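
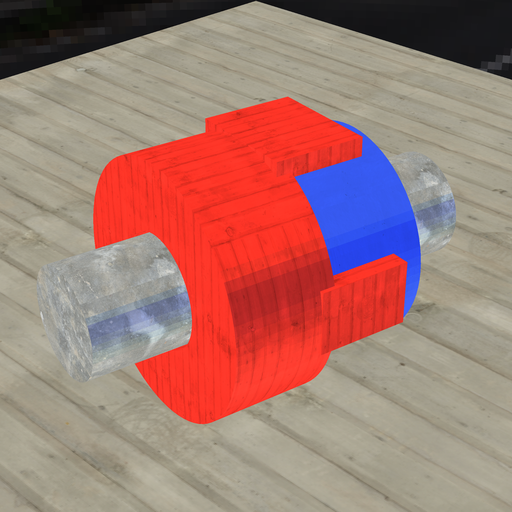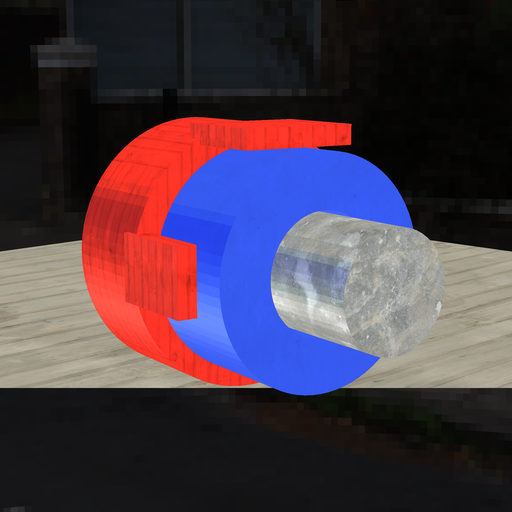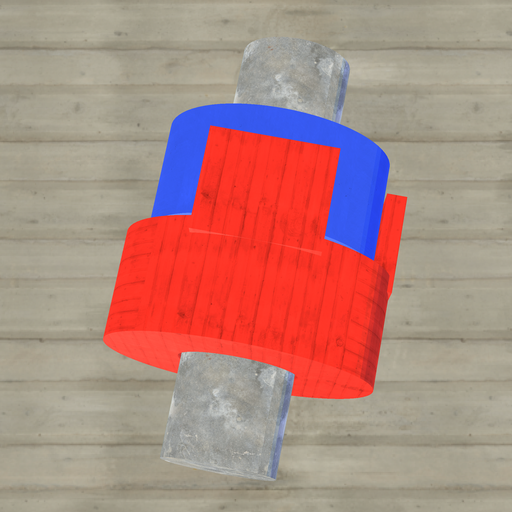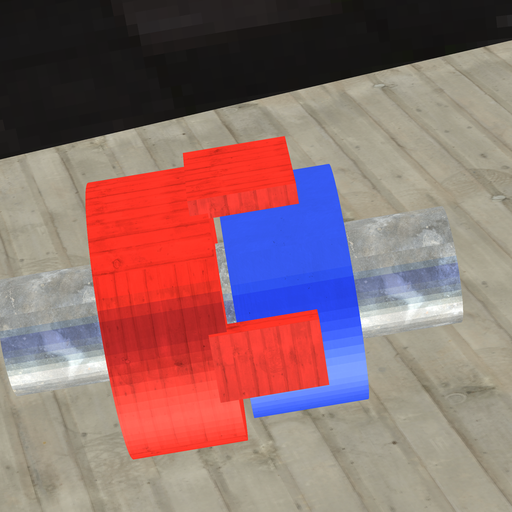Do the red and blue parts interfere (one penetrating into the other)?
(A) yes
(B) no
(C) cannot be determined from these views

(B) no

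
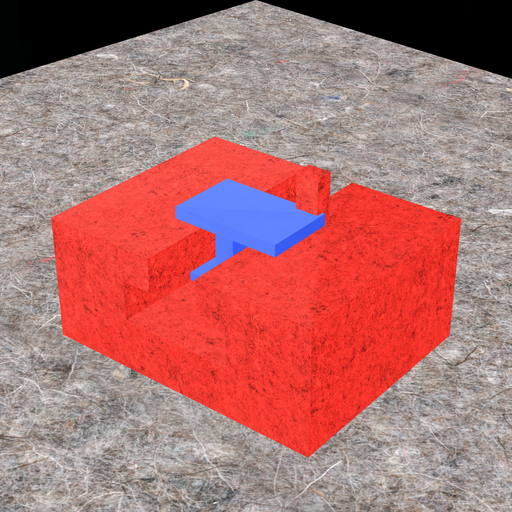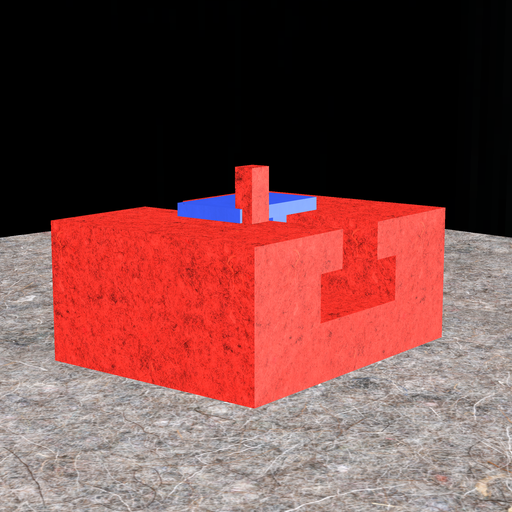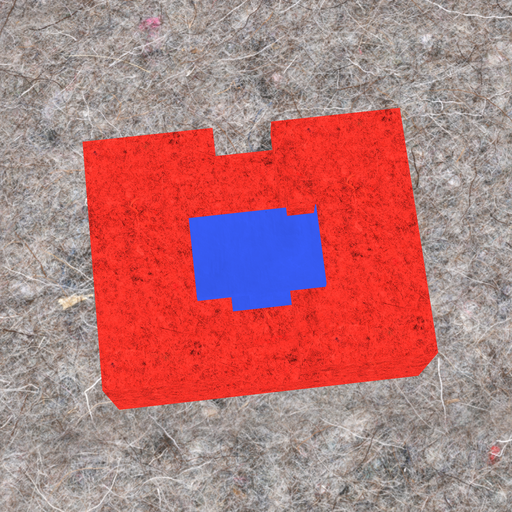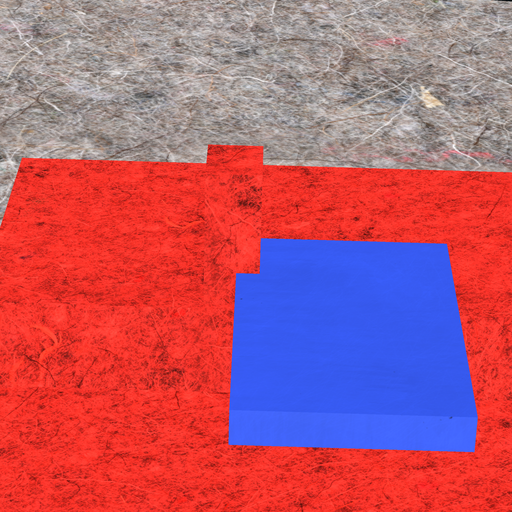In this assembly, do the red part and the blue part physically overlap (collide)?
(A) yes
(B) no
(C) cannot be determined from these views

(A) yes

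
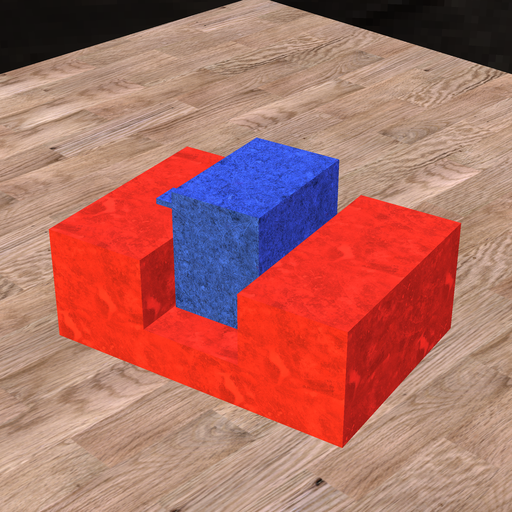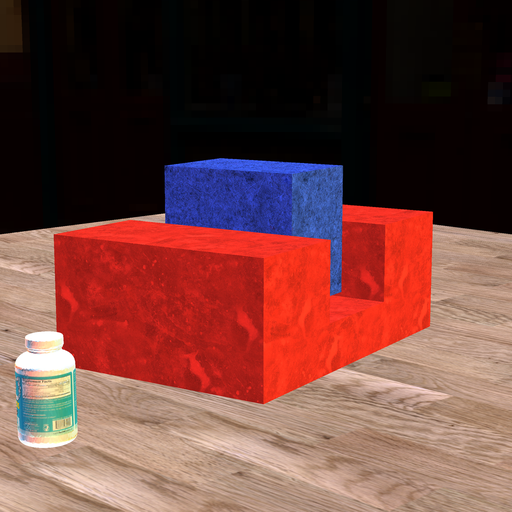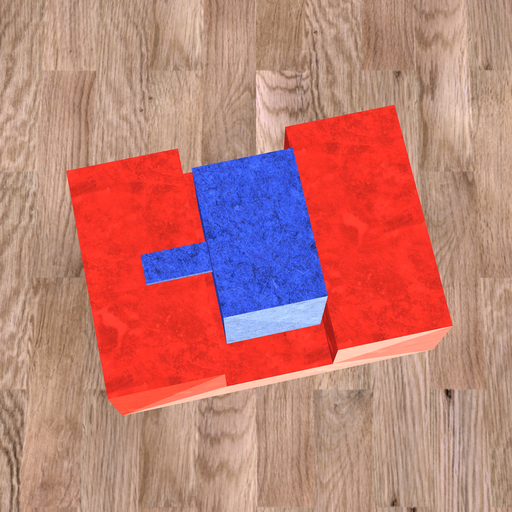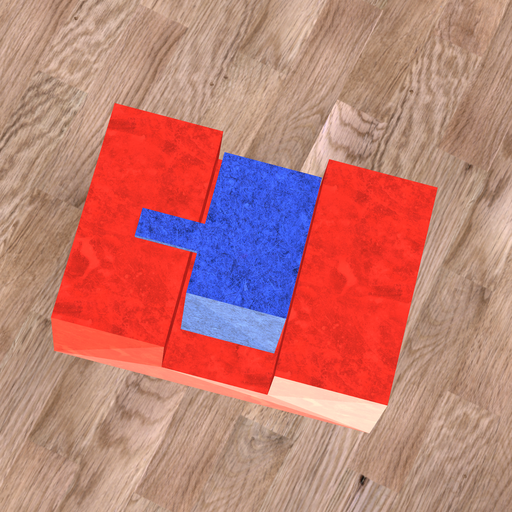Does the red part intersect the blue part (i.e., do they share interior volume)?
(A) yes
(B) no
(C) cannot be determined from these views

(B) no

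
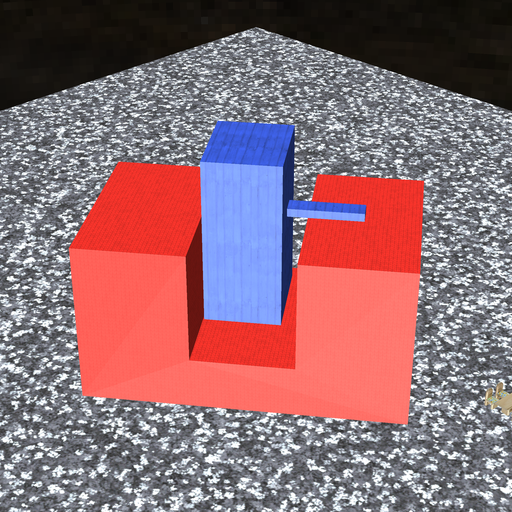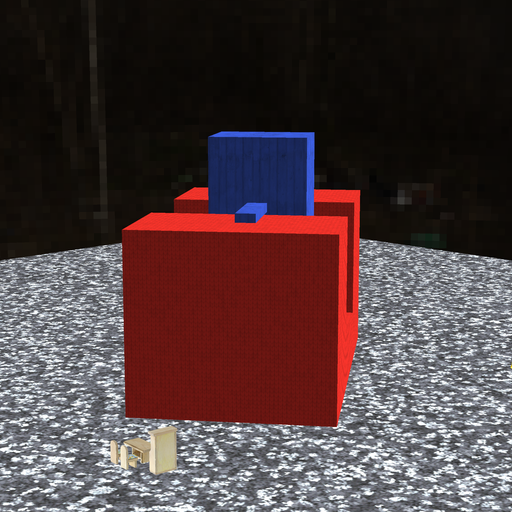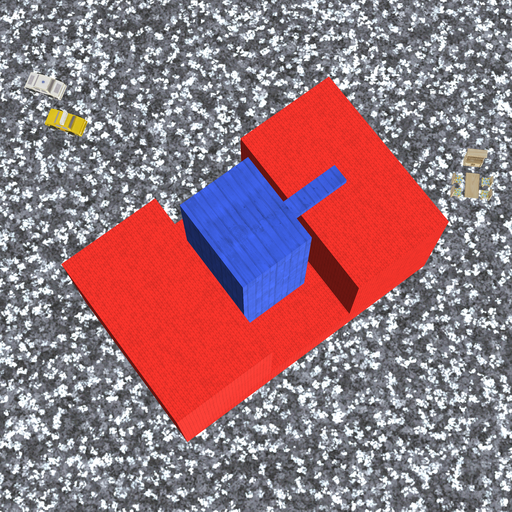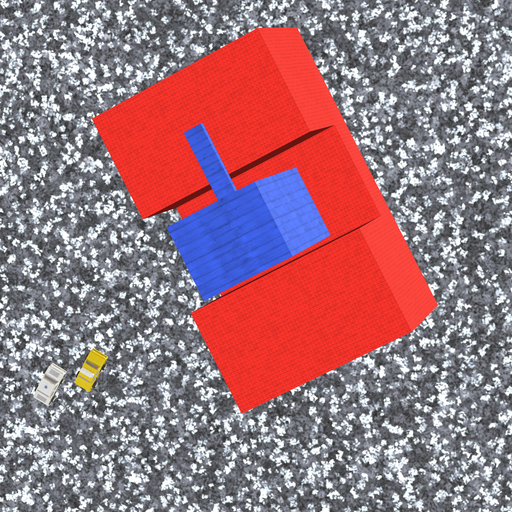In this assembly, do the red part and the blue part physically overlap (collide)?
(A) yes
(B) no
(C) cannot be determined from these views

(B) no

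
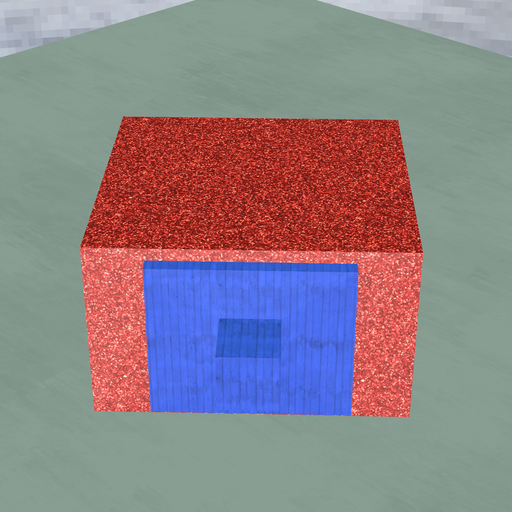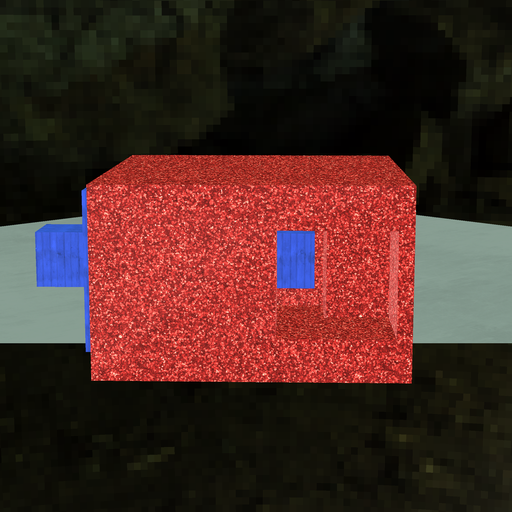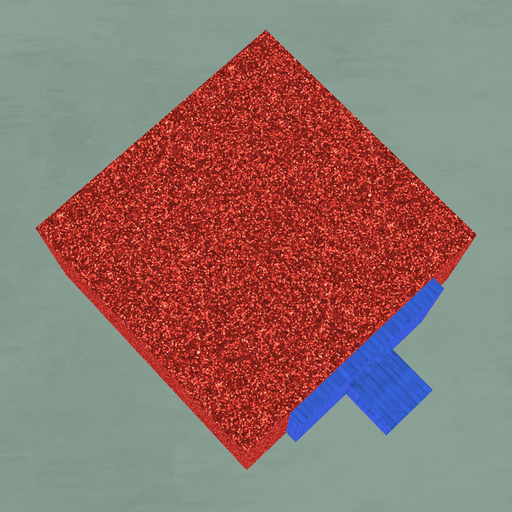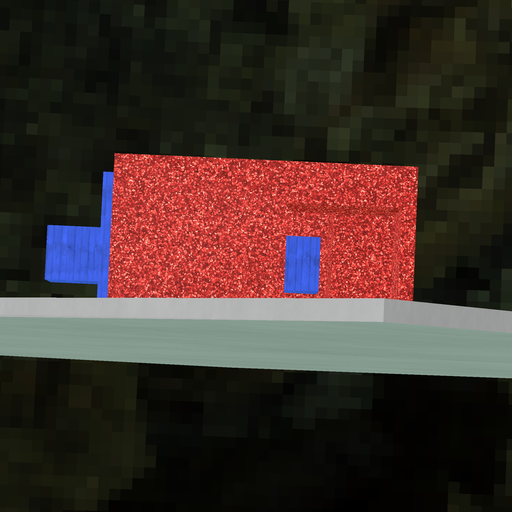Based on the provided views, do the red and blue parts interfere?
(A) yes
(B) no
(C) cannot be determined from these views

(B) no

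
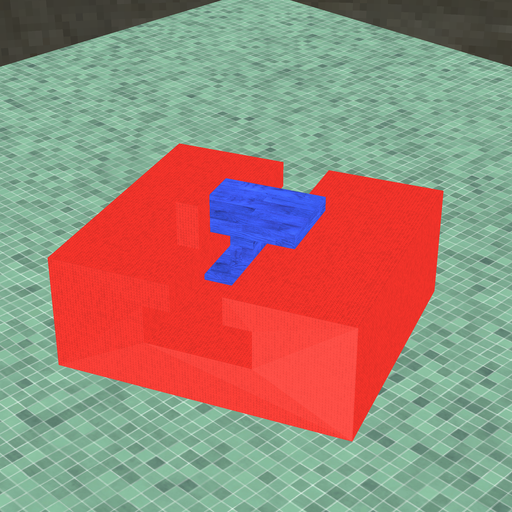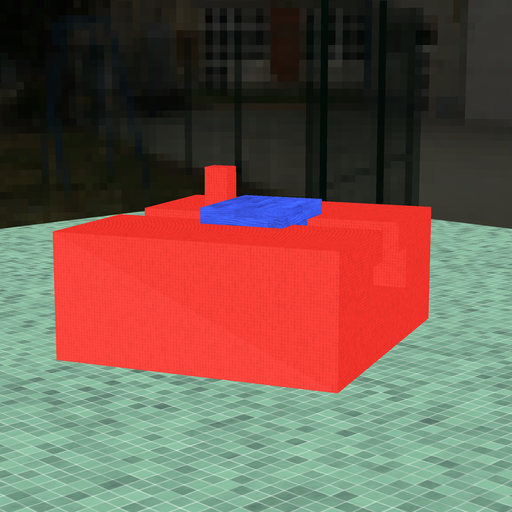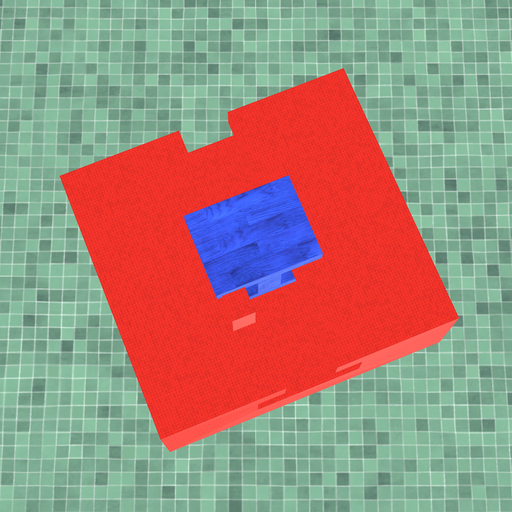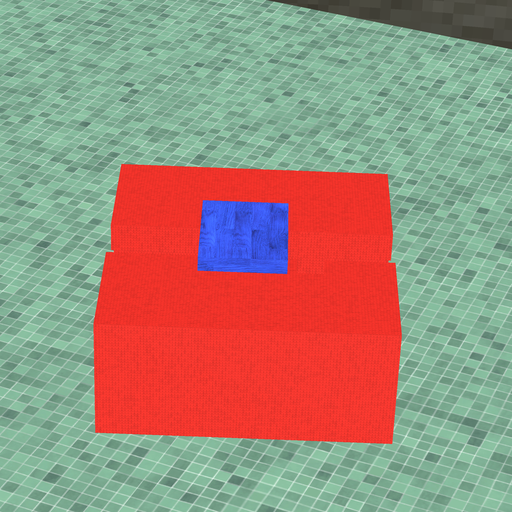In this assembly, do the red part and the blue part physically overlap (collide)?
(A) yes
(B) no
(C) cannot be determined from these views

(B) no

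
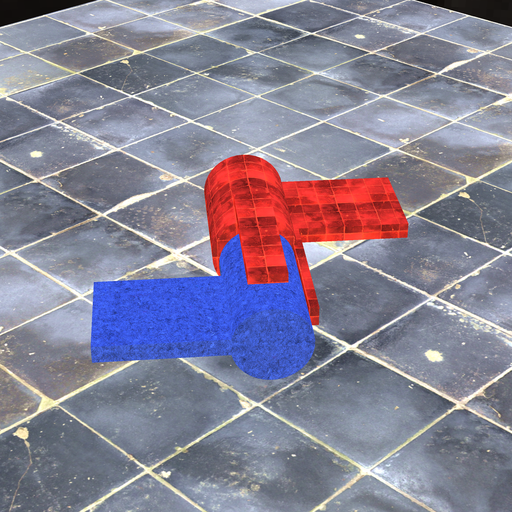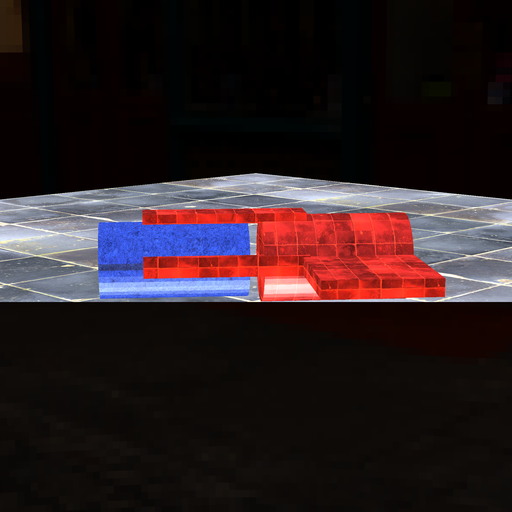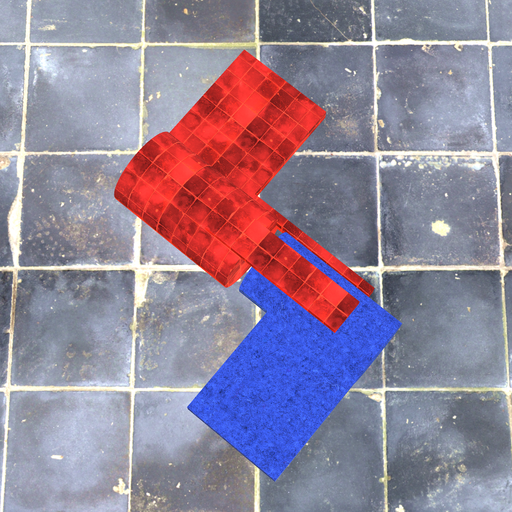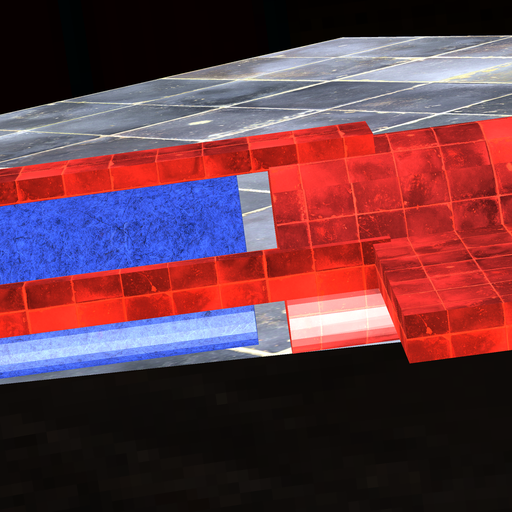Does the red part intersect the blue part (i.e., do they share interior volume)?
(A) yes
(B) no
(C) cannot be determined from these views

(B) no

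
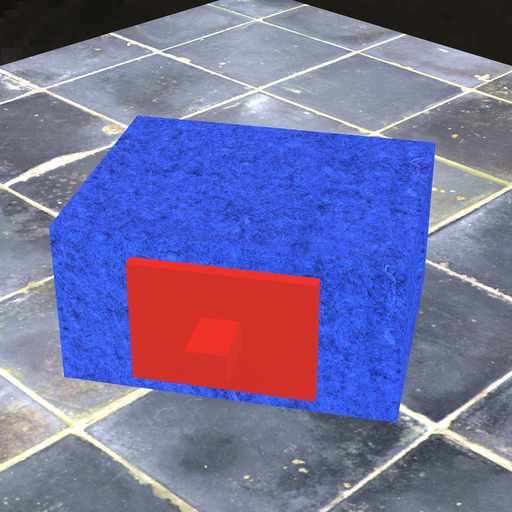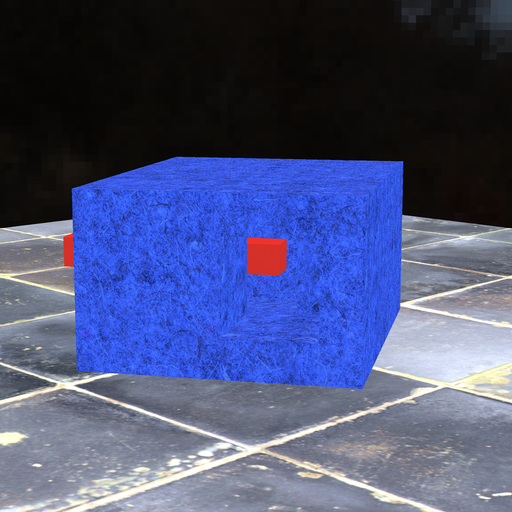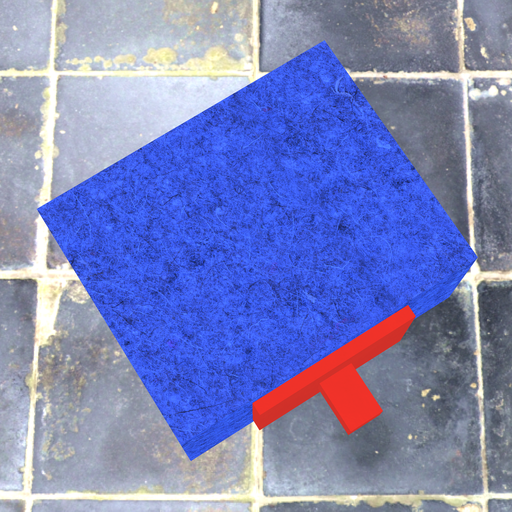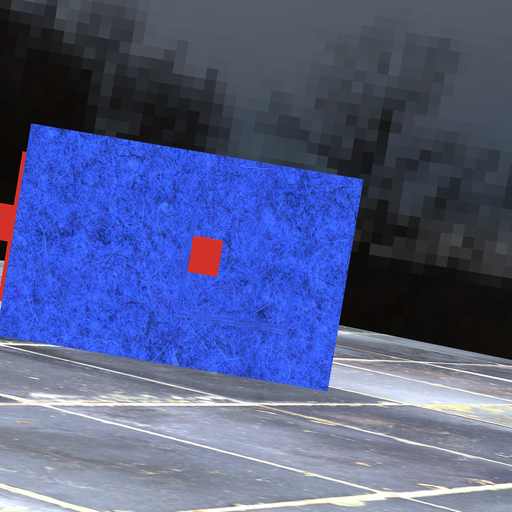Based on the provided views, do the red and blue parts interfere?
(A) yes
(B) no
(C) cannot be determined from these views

(B) no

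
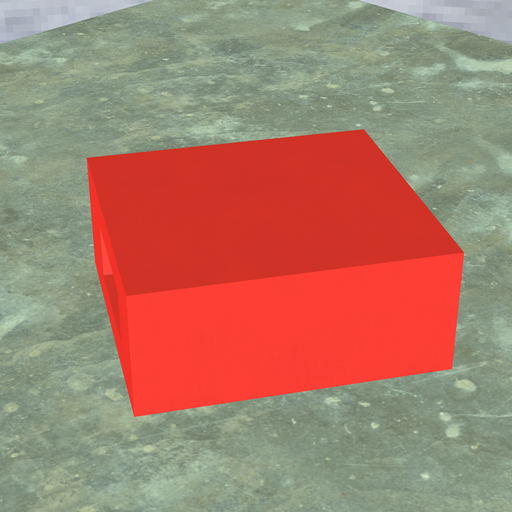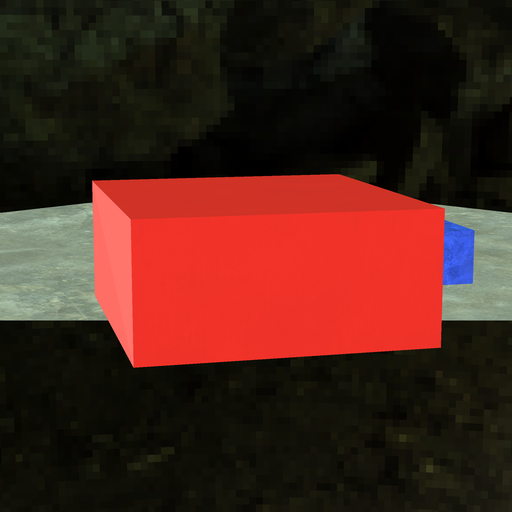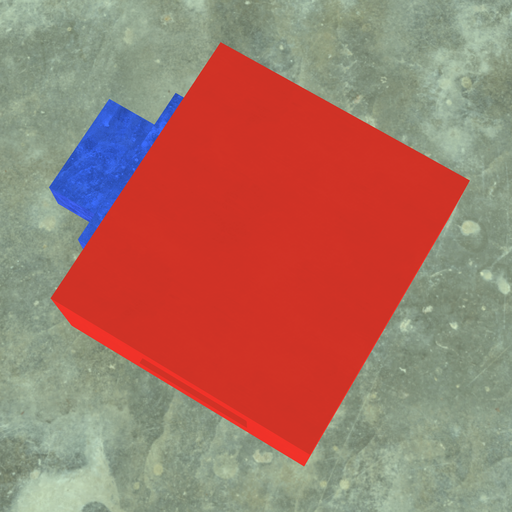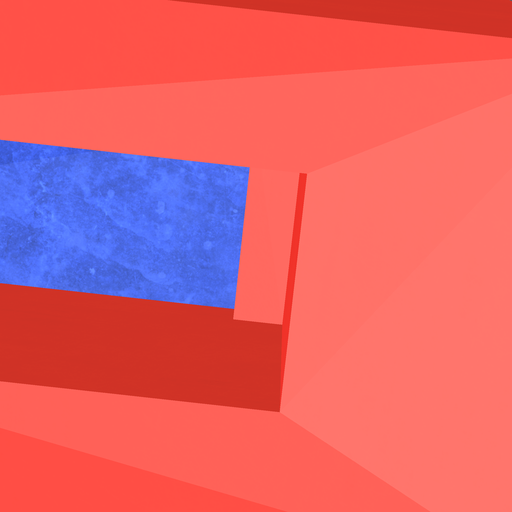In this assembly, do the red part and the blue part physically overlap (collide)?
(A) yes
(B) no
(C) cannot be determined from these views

(A) yes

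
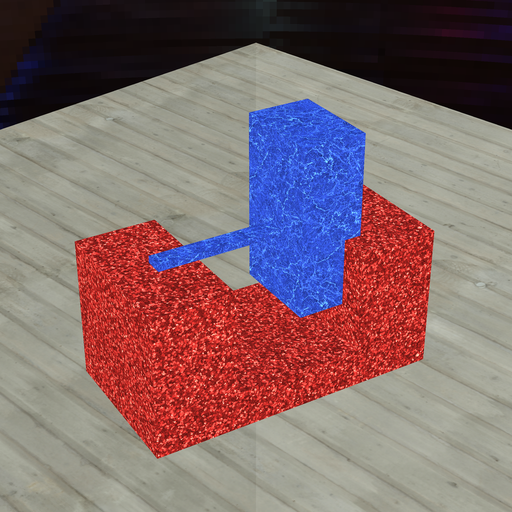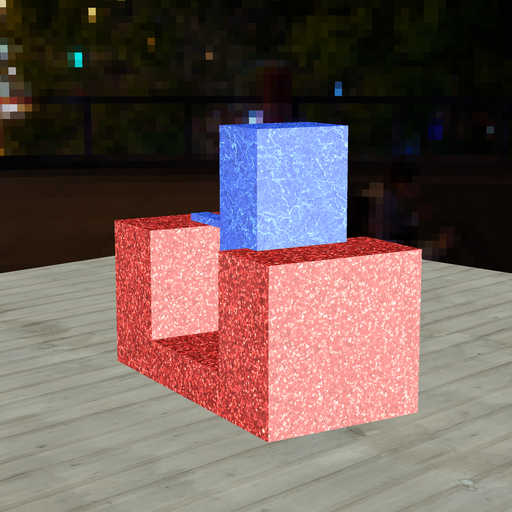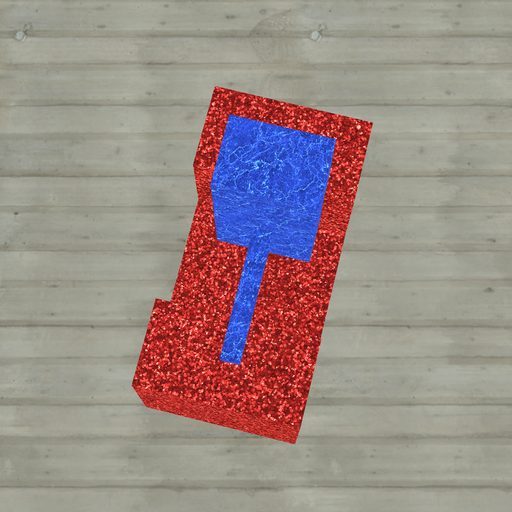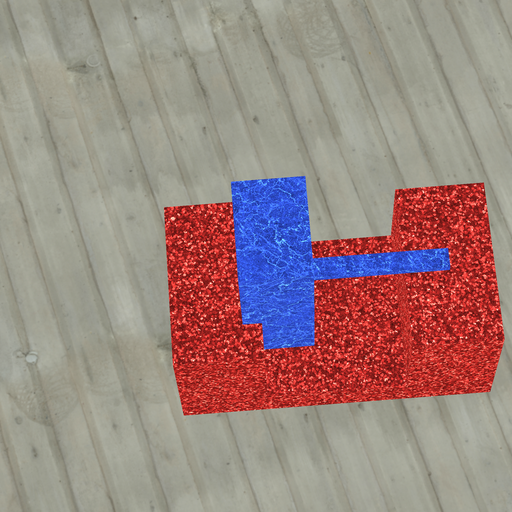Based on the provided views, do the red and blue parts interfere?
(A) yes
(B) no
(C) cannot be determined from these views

(A) yes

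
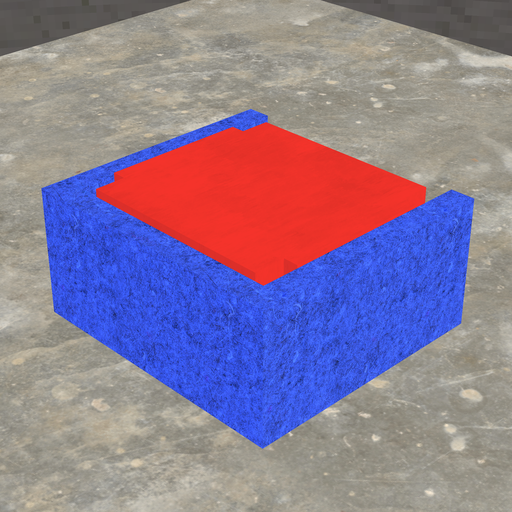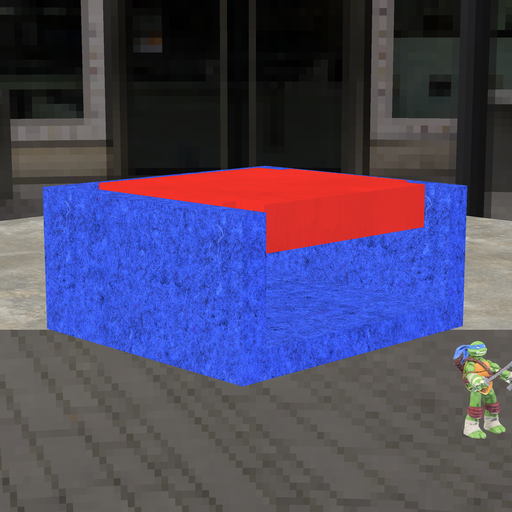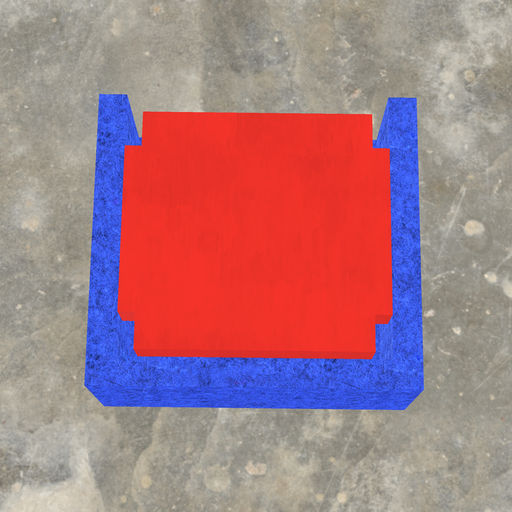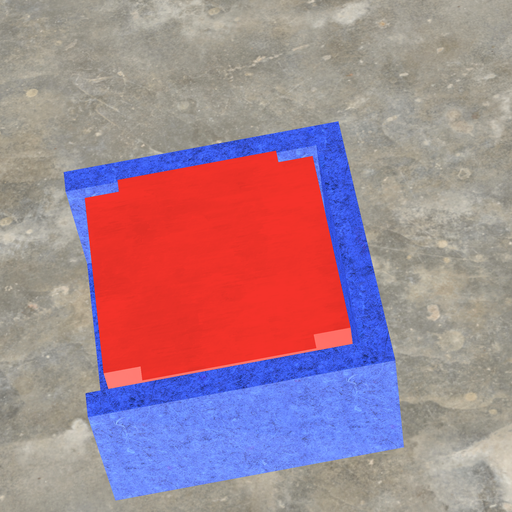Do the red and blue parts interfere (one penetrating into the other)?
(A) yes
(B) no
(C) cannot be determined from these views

(B) no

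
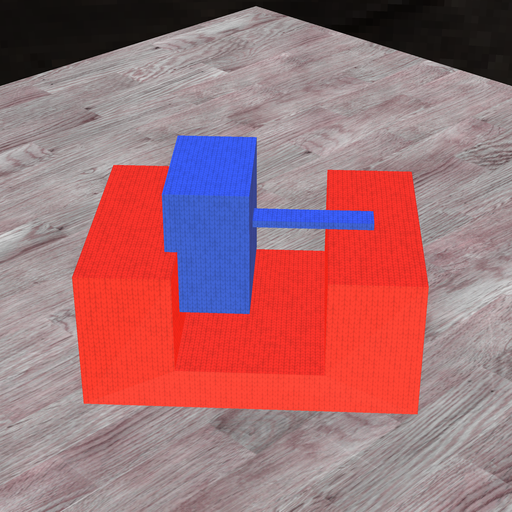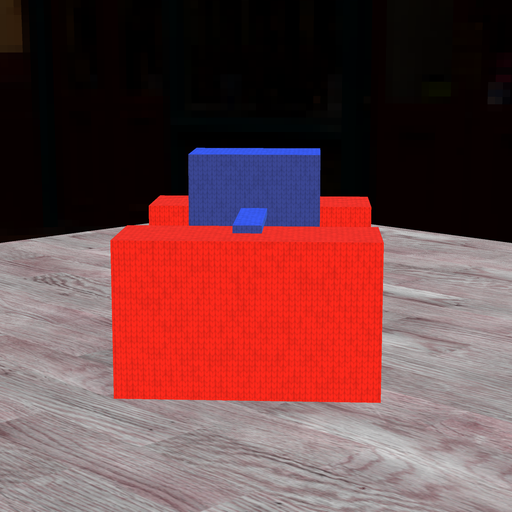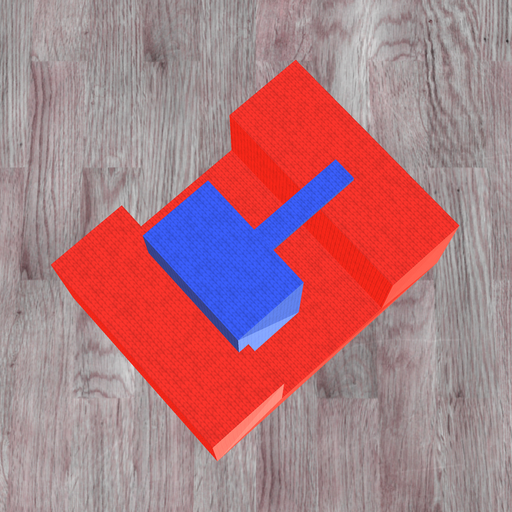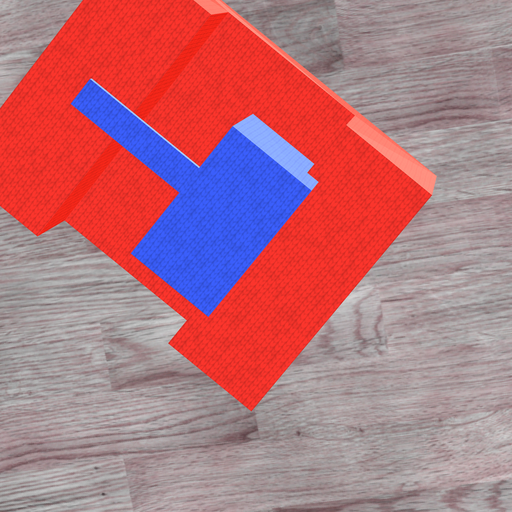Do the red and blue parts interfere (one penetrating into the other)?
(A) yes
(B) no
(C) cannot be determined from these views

(A) yes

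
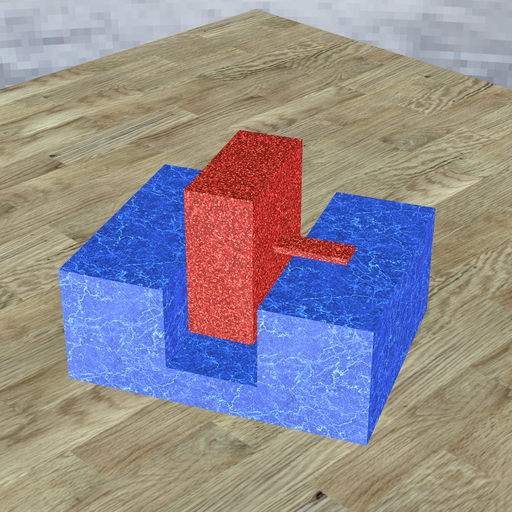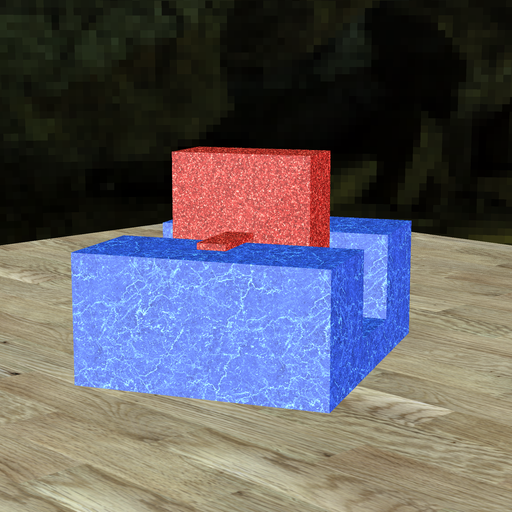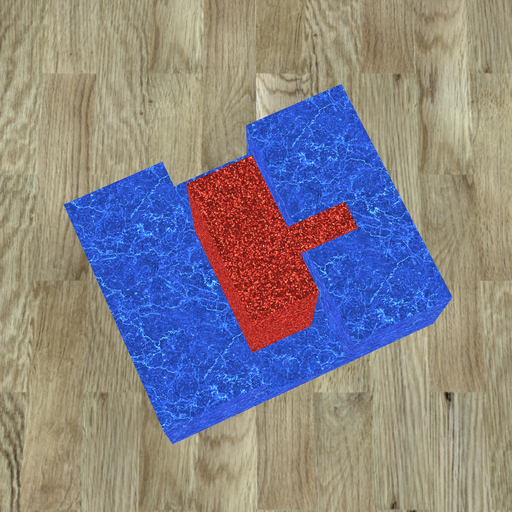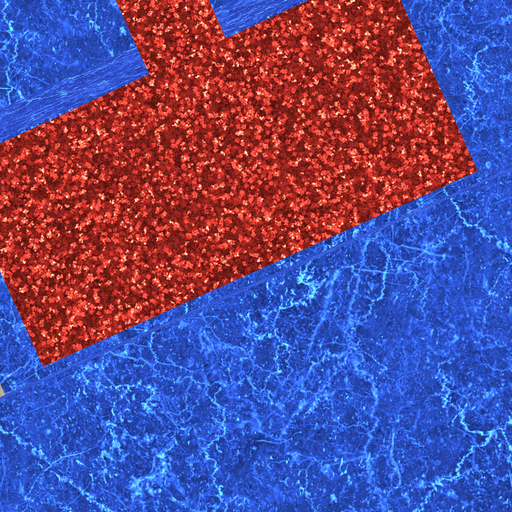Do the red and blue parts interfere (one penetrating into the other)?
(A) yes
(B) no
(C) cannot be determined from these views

(B) no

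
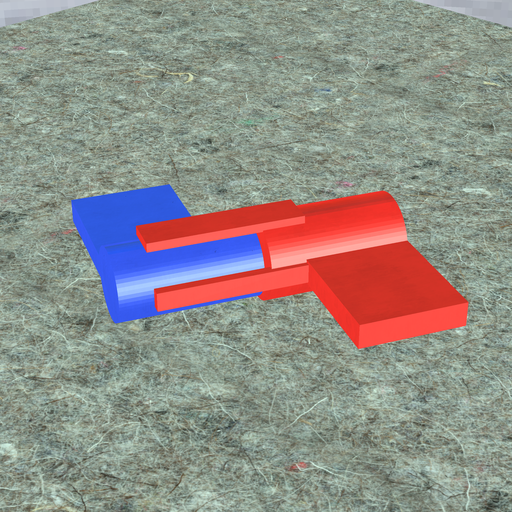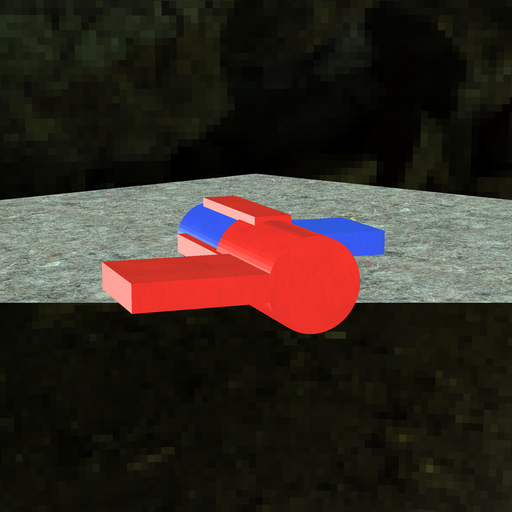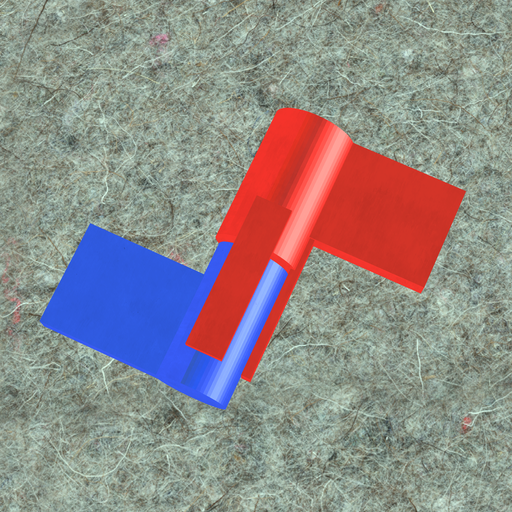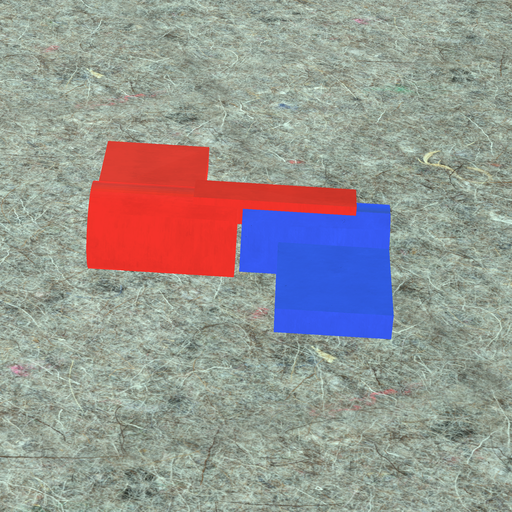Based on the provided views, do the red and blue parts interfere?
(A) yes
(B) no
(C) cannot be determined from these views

(B) no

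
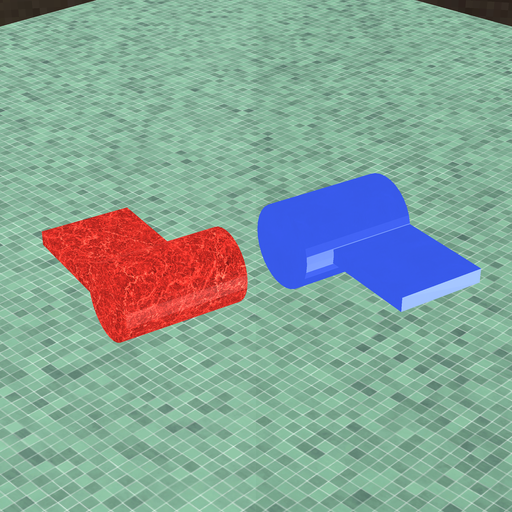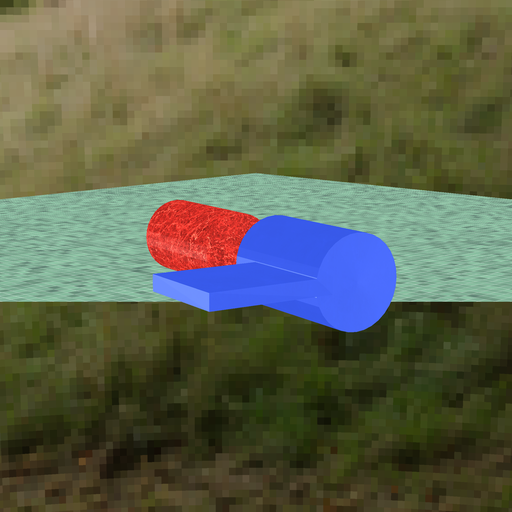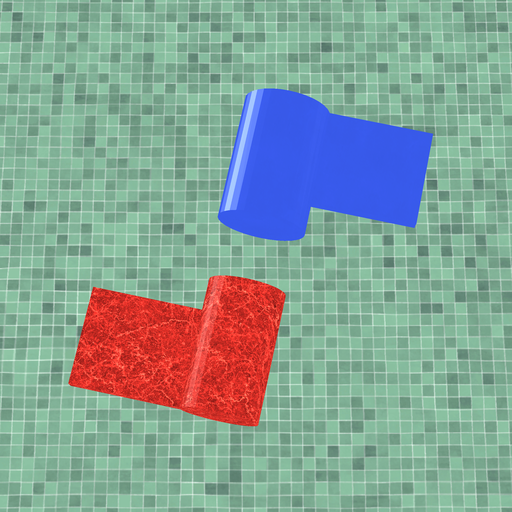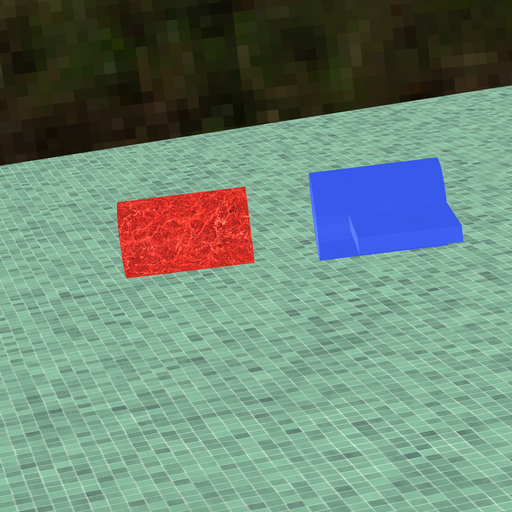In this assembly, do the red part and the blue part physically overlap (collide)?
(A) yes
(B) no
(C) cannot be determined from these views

(B) no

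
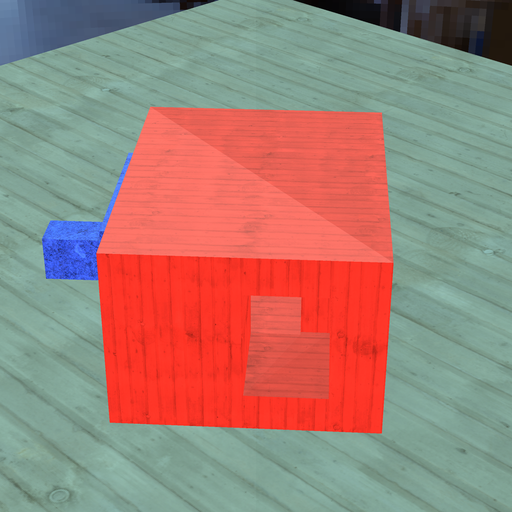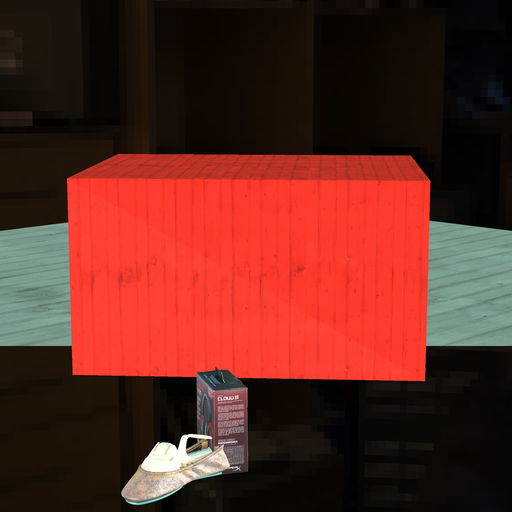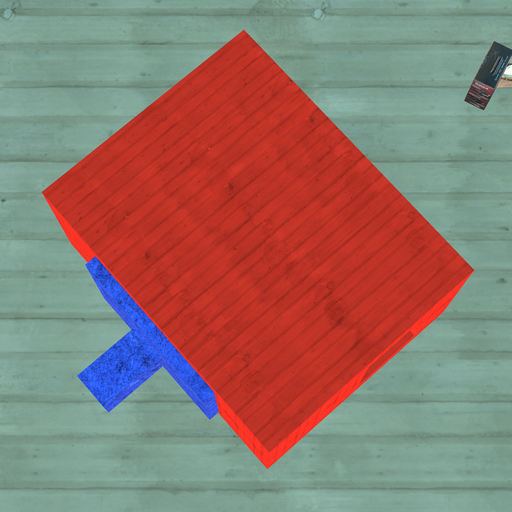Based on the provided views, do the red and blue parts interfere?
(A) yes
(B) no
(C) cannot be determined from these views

(C) cannot be determined from these views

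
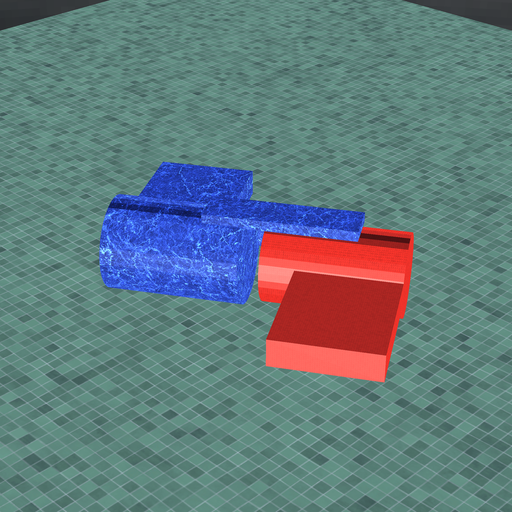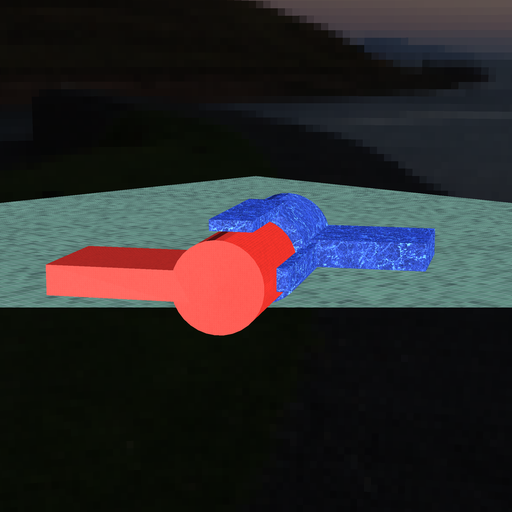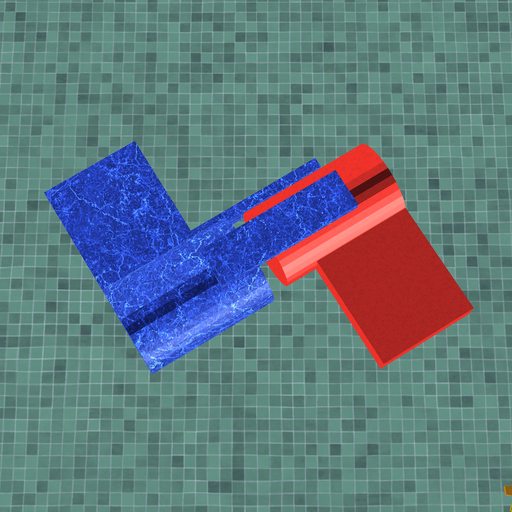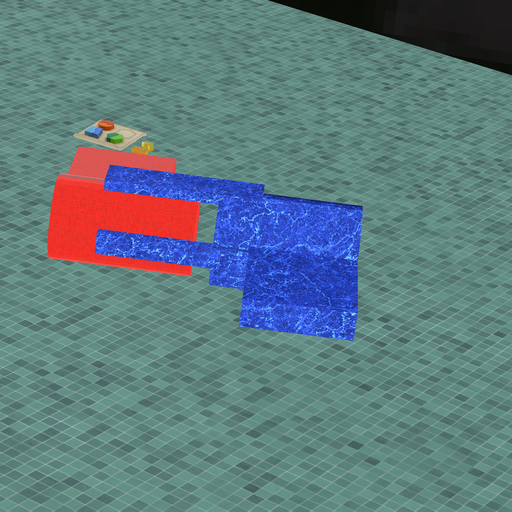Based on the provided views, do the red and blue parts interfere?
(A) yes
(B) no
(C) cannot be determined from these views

(B) no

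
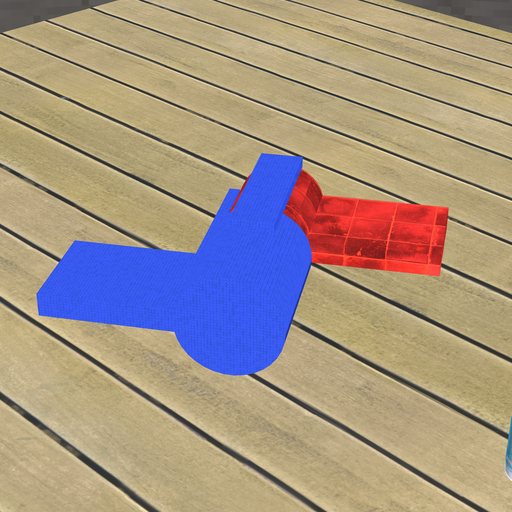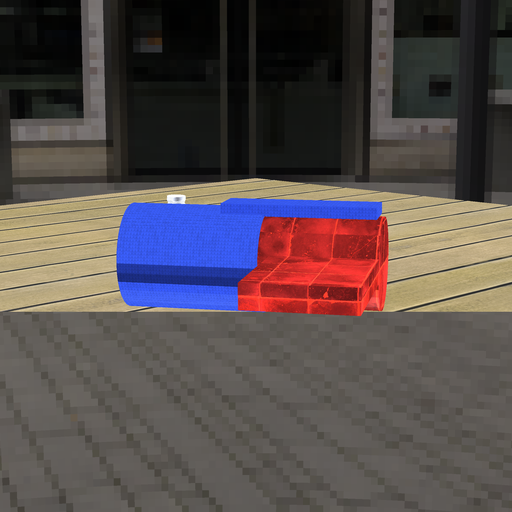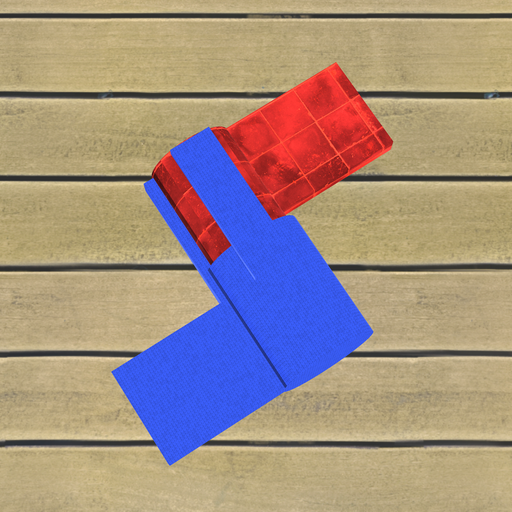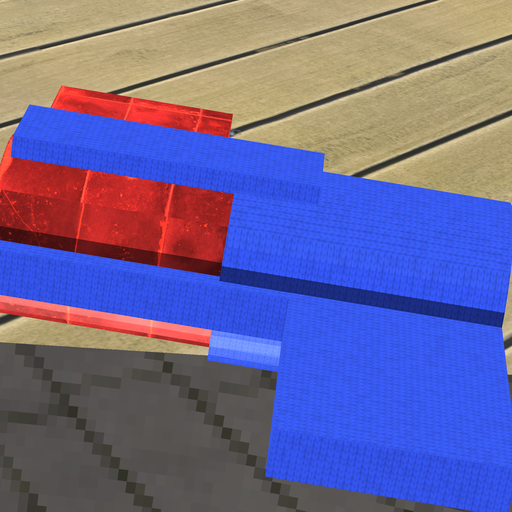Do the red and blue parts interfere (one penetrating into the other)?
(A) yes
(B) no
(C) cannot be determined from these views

(A) yes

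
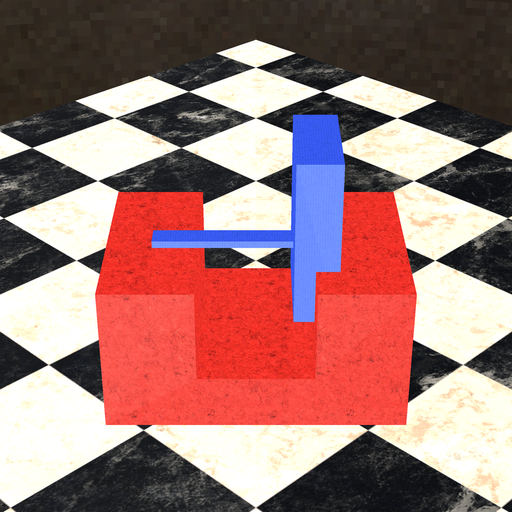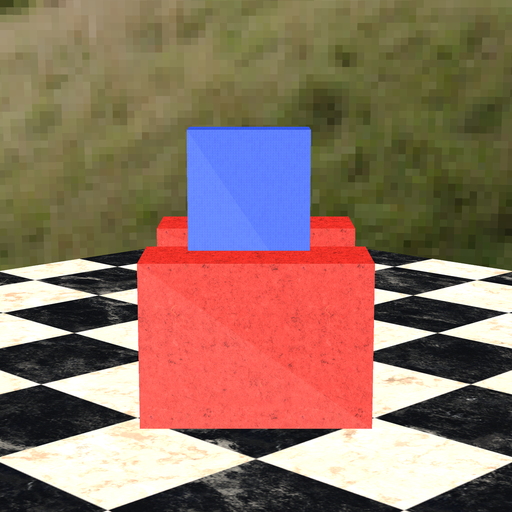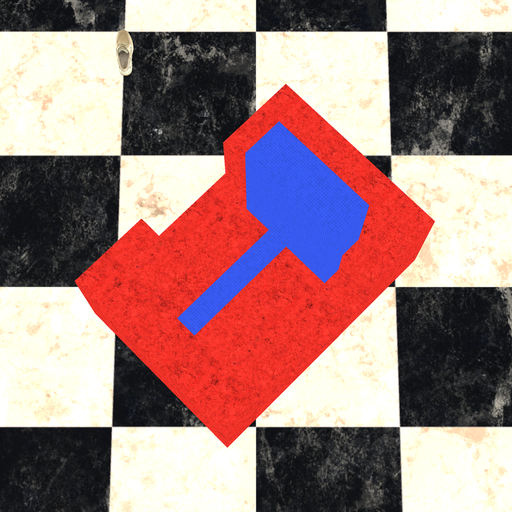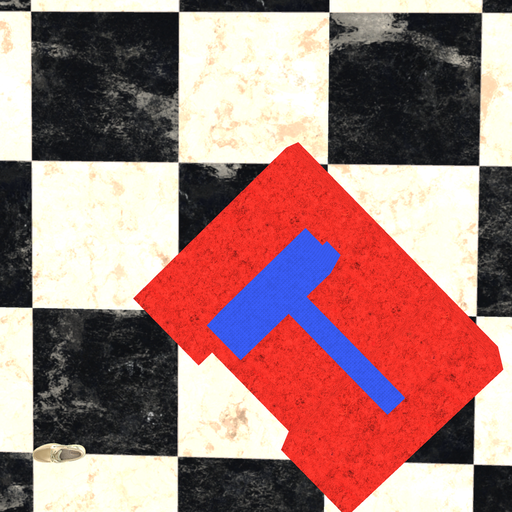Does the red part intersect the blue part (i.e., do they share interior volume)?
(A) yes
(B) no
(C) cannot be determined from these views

(A) yes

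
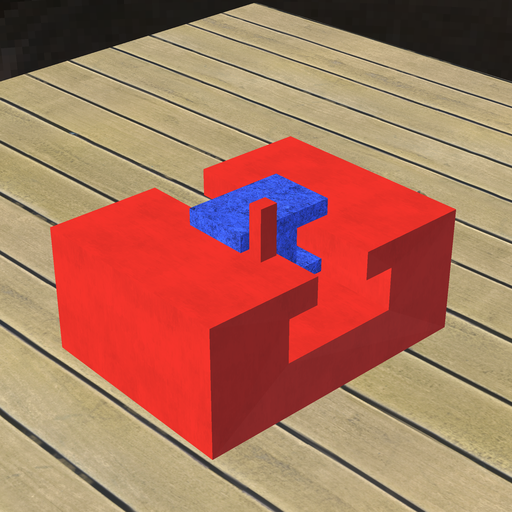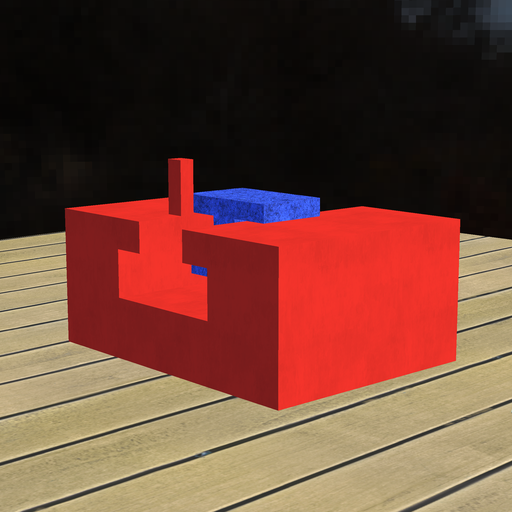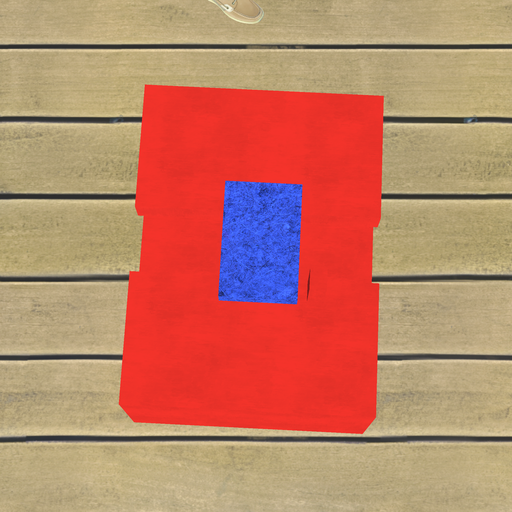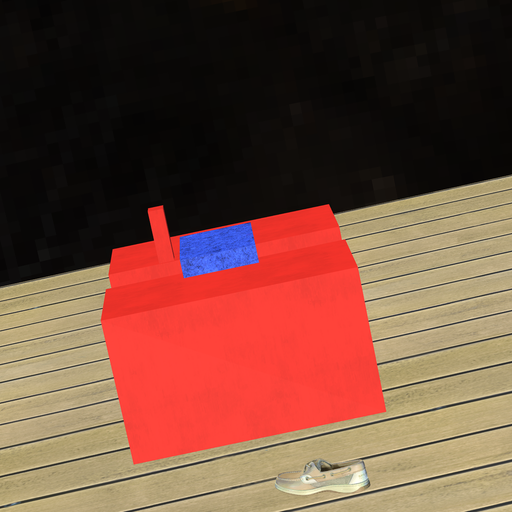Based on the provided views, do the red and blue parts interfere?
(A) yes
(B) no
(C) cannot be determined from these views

(B) no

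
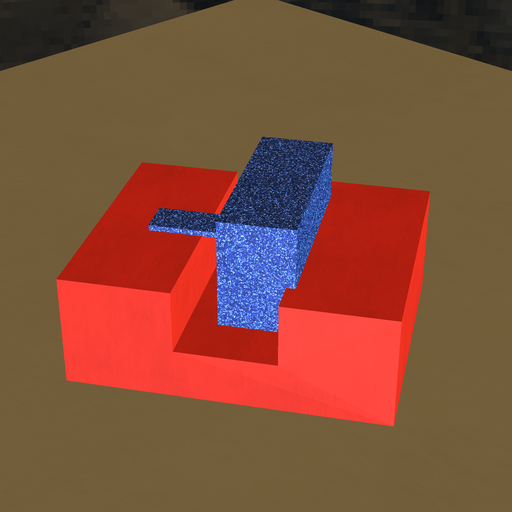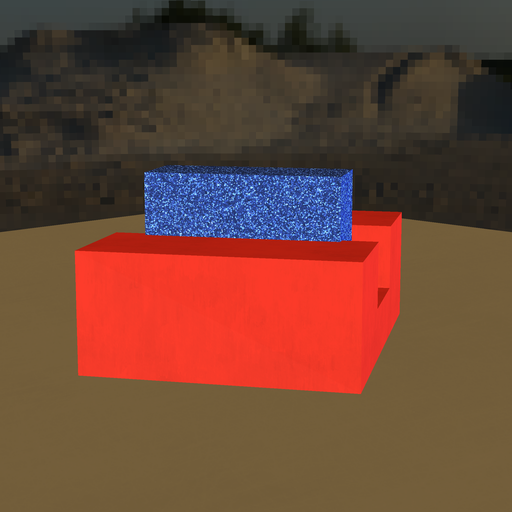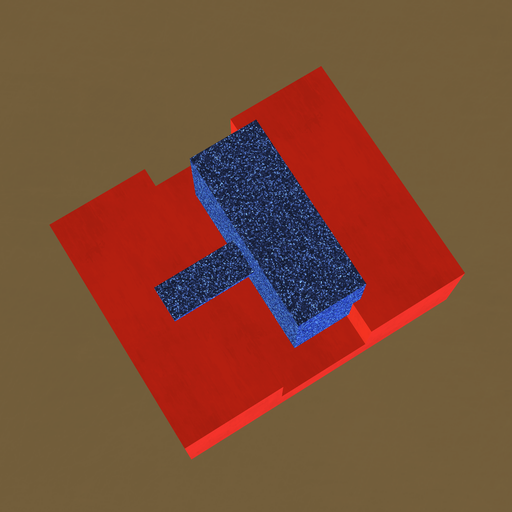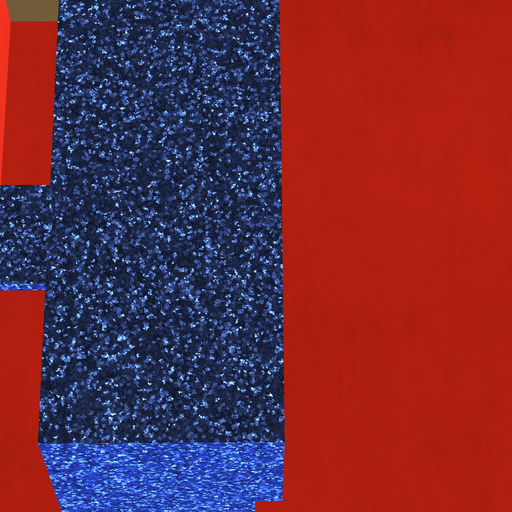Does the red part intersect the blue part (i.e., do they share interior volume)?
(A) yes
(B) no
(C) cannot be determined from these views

(A) yes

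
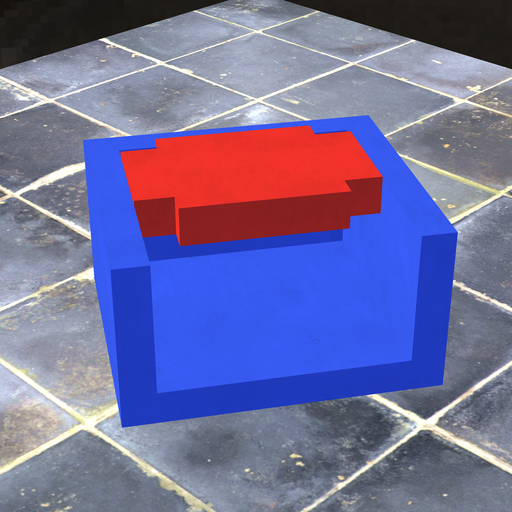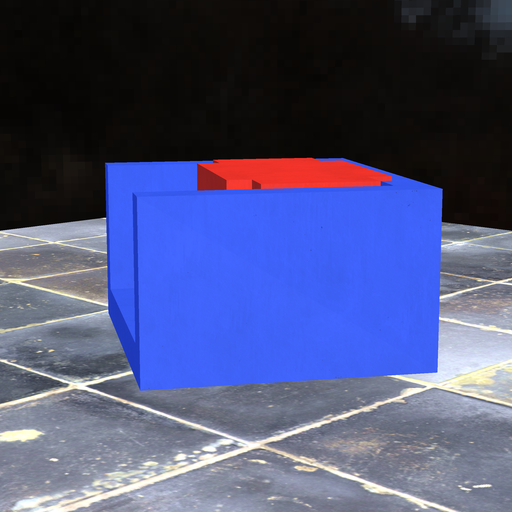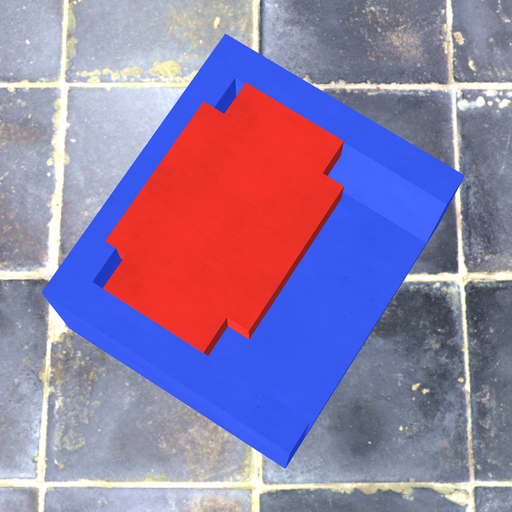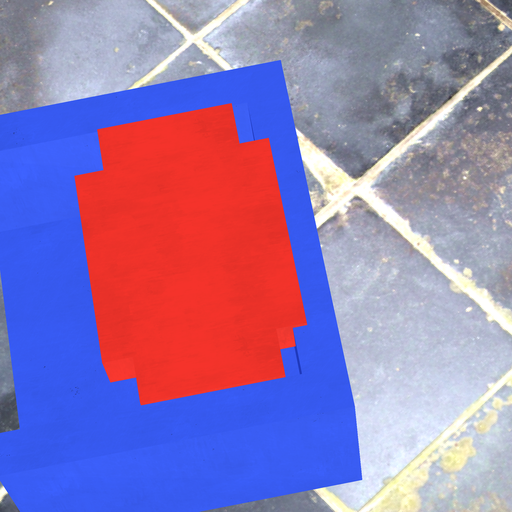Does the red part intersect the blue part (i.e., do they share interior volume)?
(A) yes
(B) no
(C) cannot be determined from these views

(A) yes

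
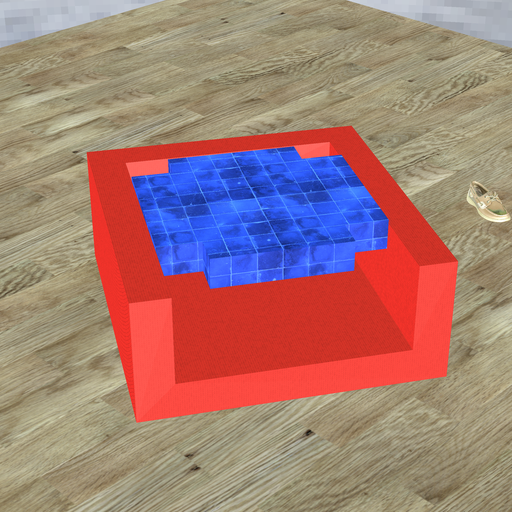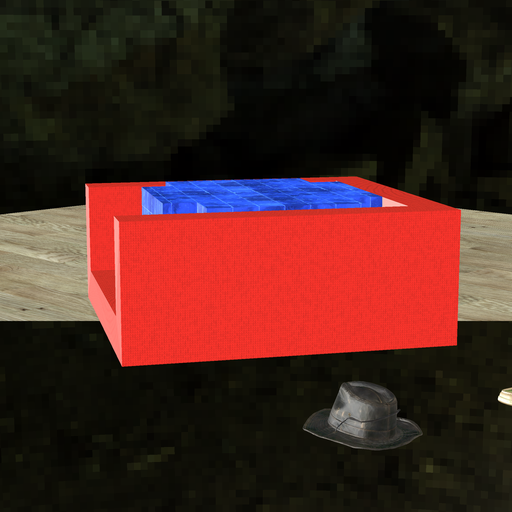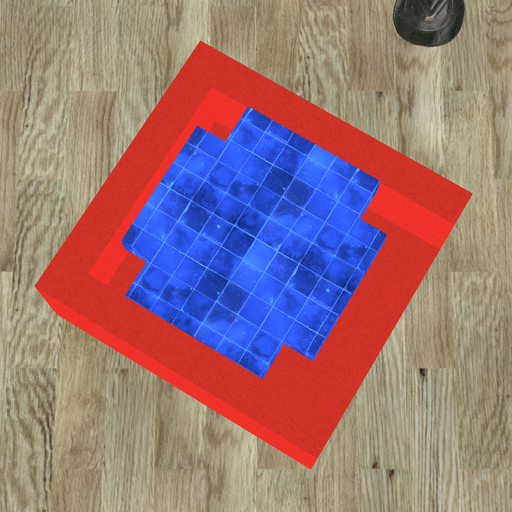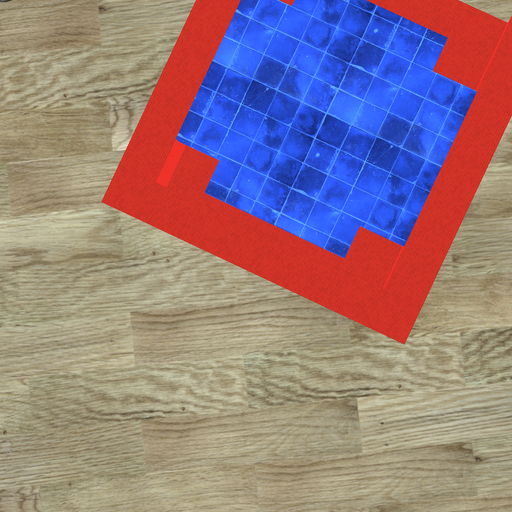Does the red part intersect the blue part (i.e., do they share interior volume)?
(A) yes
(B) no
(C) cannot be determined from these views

(B) no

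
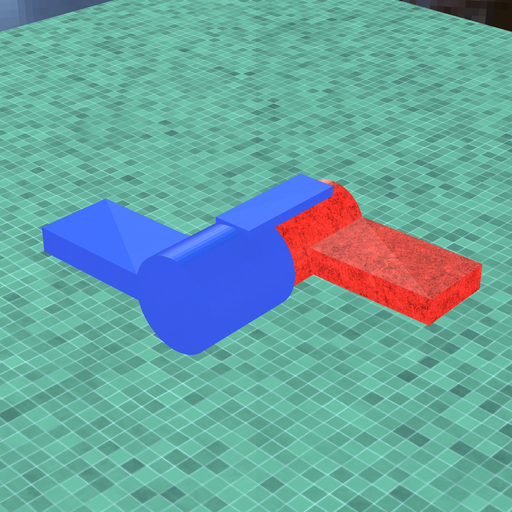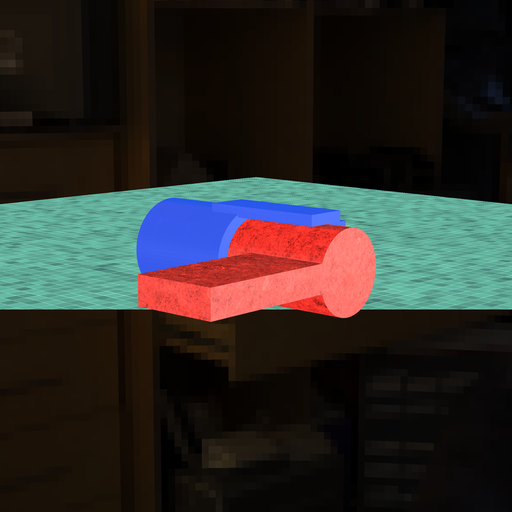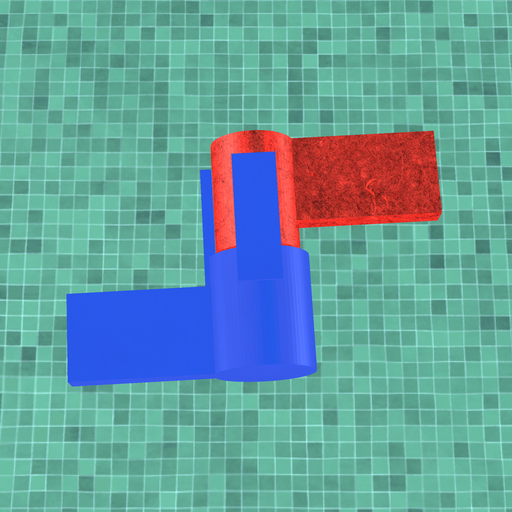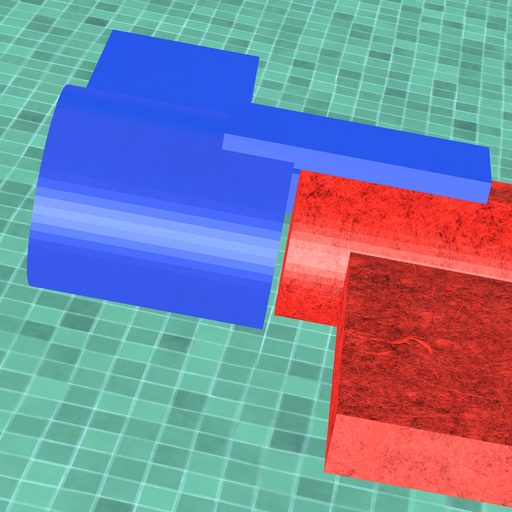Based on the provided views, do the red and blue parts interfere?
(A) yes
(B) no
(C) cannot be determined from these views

(B) no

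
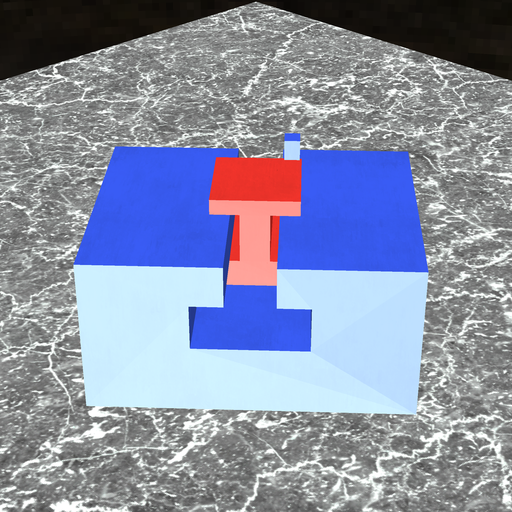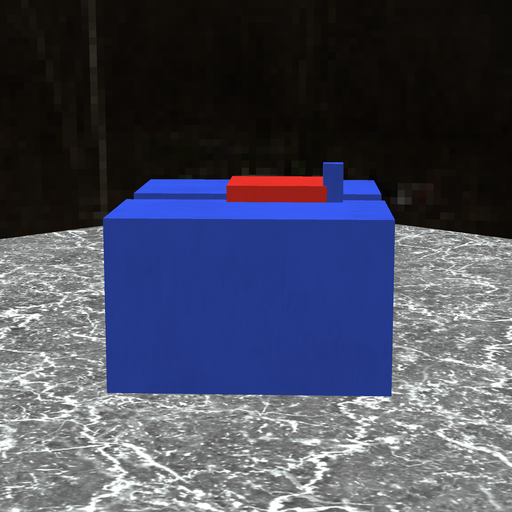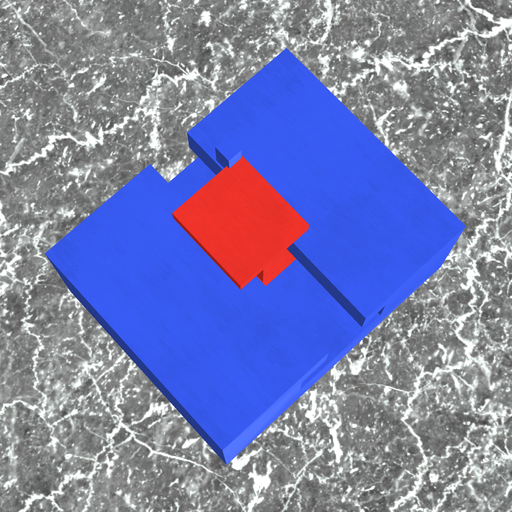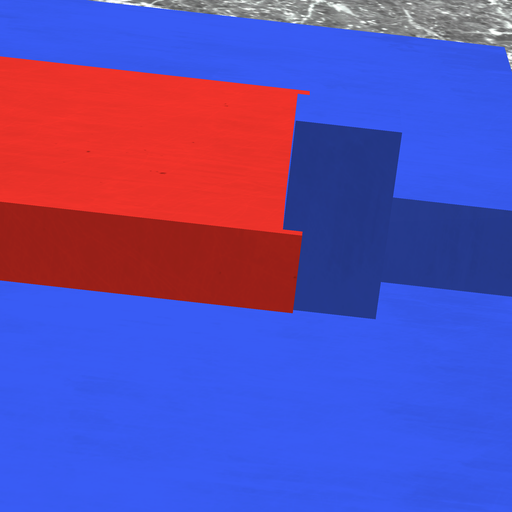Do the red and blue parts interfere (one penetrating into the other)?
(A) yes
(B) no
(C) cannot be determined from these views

(A) yes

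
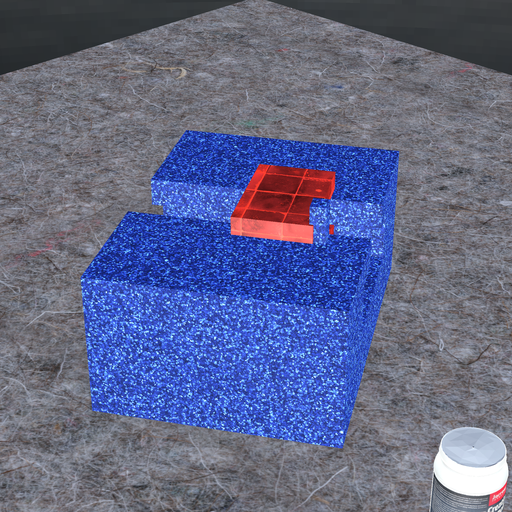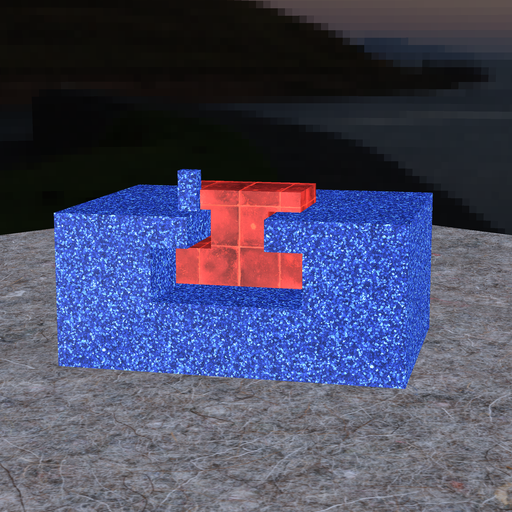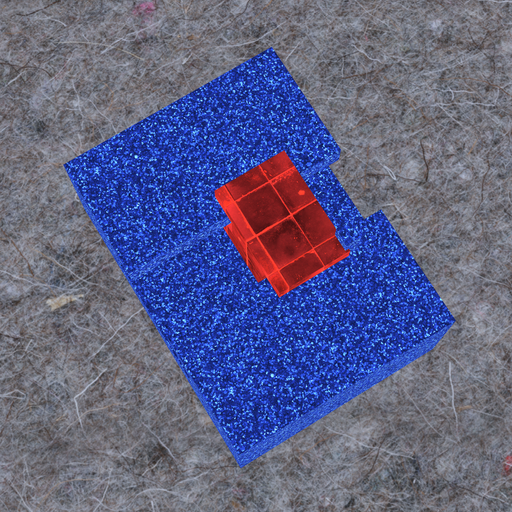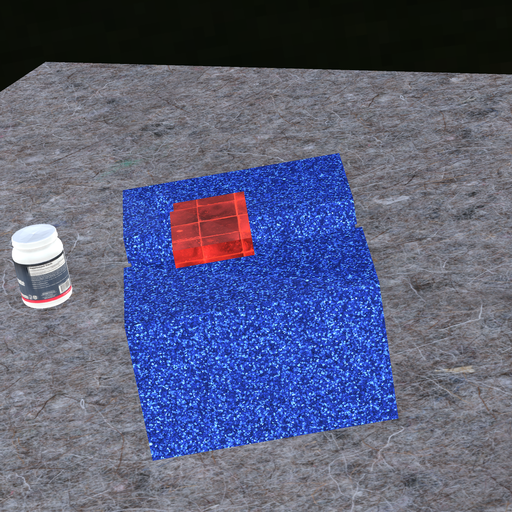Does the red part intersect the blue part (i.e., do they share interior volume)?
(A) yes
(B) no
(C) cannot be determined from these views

(A) yes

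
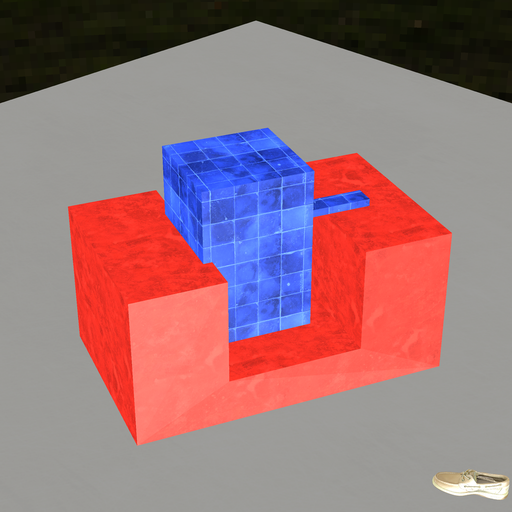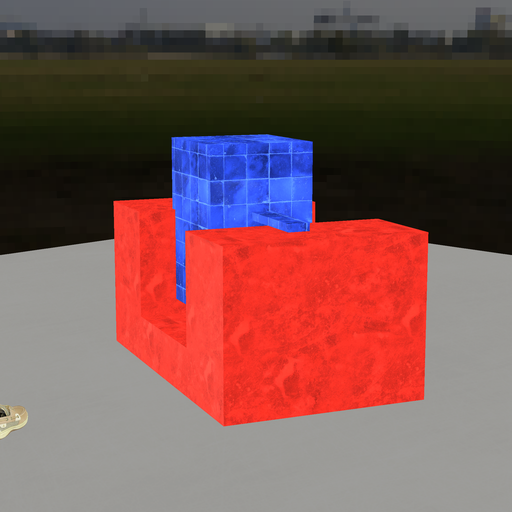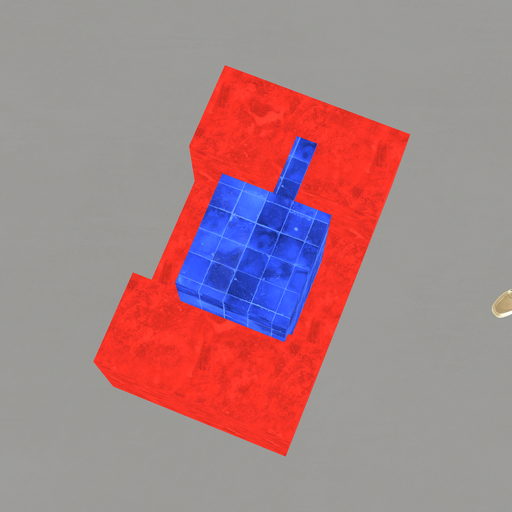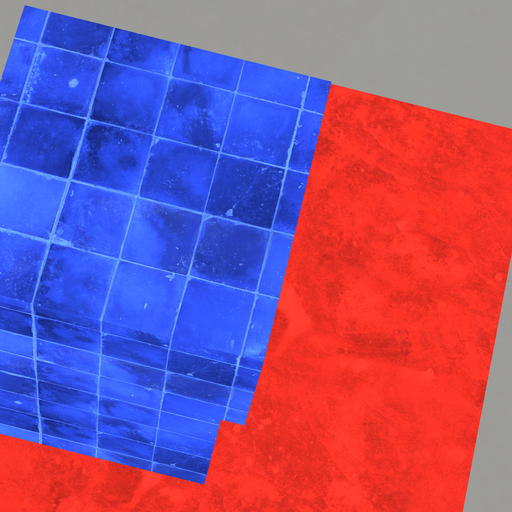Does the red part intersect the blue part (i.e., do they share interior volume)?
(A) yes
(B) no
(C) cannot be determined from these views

(A) yes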